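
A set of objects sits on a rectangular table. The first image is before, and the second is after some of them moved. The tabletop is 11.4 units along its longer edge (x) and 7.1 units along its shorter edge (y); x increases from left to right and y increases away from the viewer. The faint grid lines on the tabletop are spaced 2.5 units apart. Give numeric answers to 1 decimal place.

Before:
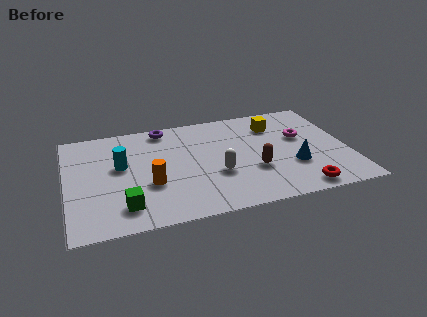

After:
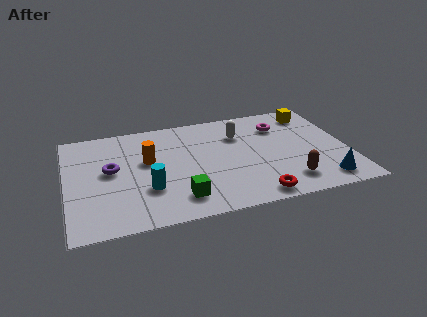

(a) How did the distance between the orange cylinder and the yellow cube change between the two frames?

+1.1

The distance was about 6.0 in the first image and 7.1 in the second, so they moved 1.1 units further apart.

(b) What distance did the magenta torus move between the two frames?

1.3

From (9.6, 4.3) to (8.8, 5.3), the magenta torus covered √(0.8² + 1.0²) ≈ 1.3 units.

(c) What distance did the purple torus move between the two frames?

3.3

The purple torus was near (4.1, 6.3) before and (1.8, 3.9) after, so it travelled √(2.3² + 2.4²) ≈ 3.3 units.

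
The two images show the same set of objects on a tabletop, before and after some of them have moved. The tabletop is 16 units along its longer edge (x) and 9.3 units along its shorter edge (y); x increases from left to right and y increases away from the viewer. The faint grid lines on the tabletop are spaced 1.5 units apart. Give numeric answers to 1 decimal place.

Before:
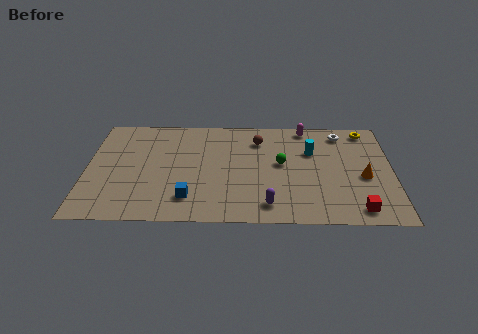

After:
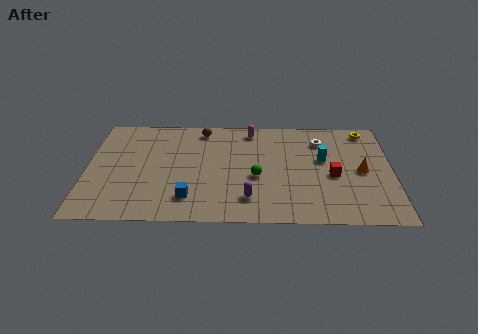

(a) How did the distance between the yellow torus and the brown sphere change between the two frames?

+2.9

Before: roughly 5.8 units apart; after: 8.7. That's 2.9 units further apart.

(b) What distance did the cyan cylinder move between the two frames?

0.9

The cyan cylinder was near (11.8, 6.2) before and (12.4, 5.5) after, so it travelled √(0.6² + 0.7²) ≈ 0.9 units.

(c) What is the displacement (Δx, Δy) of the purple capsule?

(-1.0, 0.5)

The purple capsule was at about (9.5, 1.5) and moved to about (8.5, 2.0).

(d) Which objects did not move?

the yellow torus and the blue cube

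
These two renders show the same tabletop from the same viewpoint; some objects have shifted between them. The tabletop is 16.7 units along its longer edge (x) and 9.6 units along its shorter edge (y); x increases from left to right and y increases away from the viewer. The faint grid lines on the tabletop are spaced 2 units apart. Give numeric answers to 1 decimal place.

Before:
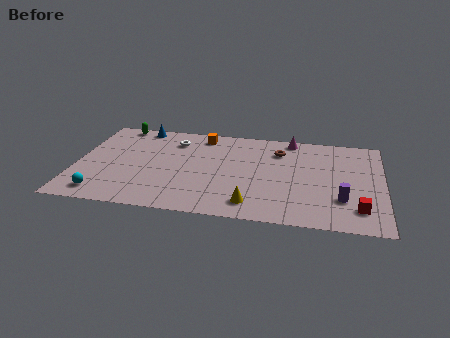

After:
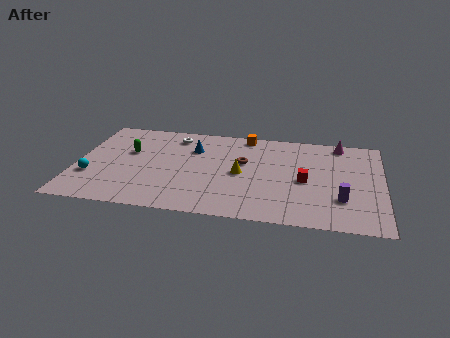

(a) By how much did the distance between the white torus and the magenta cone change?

+2.6

They were about 6.5 units apart before and 9.1 after — 2.6 units further apart.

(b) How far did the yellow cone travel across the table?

3.1

The yellow cone moved from about (9.7, 1.6) to (9.0, 4.6), a distance of √(0.7² + 3.0²) ≈ 3.1.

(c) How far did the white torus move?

0.5

From (5.2, 7.5) to (5.2, 8.0), the white torus covered √(0.0² + 0.5²) ≈ 0.5 units.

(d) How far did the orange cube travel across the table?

2.4

The orange cube was near (6.7, 8.3) before and (9.1, 8.7) after, so it travelled √(2.4² + 0.4²) ≈ 2.4 units.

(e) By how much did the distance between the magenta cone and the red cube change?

-3.1

They were about 7.7 units apart before and 4.6 after — 3.1 units closer together.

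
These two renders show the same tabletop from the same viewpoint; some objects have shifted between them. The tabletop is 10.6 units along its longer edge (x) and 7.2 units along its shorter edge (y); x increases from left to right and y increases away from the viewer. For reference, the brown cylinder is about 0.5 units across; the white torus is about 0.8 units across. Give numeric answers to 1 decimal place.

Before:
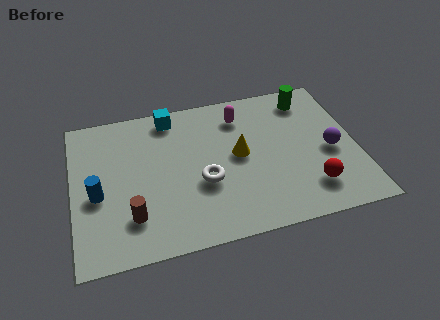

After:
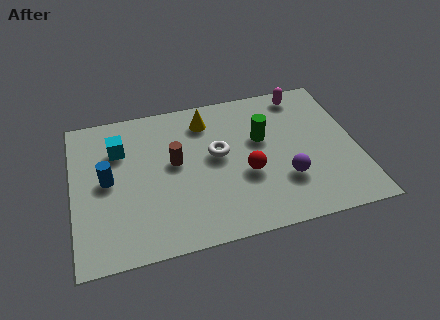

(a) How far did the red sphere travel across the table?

2.6

From (8.7, 1.6) to (6.4, 2.8), the red sphere covered √(2.3² + 1.2²) ≈ 2.6 units.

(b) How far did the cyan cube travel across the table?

2.3

The cyan cube moved from about (3.8, 6.3) to (1.8, 5.1), a distance of √(2.0² + 1.2²) ≈ 2.3.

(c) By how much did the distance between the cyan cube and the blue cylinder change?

-2.8

Before: roughly 4.3 units apart; after: 1.5. That's 2.8 units closer together.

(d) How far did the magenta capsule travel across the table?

2.5

From (6.4, 5.7) to (8.8, 6.3), the magenta capsule covered √(2.4² + 0.6²) ≈ 2.5 units.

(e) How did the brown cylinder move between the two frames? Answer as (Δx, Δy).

(1.7, 2.2)

The brown cylinder started near (2.1, 1.8) and ended near (3.8, 4.0).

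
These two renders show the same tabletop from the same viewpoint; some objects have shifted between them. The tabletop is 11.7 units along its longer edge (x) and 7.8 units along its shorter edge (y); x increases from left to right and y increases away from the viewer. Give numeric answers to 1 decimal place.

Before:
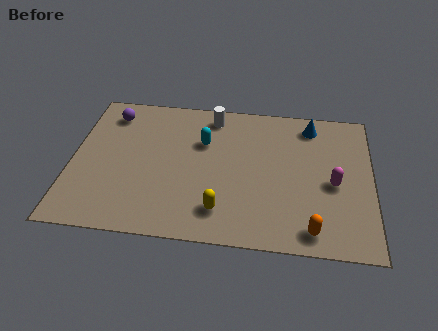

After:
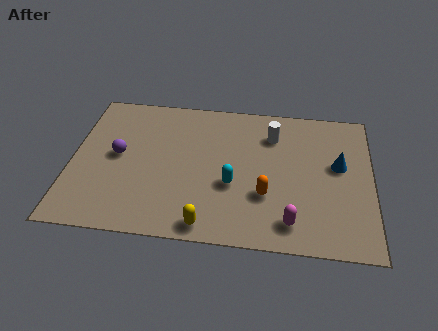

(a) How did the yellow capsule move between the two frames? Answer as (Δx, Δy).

(-0.5, -0.8)

The yellow capsule was at about (5.9, 1.6) and moved to about (5.4, 0.8).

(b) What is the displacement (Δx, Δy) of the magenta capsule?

(-1.6, -2.2)

From the two frames, the magenta capsule sits at roughly (10.2, 3.5) before and (8.6, 1.3) after.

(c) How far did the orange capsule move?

2.4

The orange capsule moved from about (9.4, 1.0) to (7.6, 2.6), a distance of √(1.8² + 1.6²) ≈ 2.4.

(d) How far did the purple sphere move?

2.3

From (1.4, 6.4) to (1.8, 4.1), the purple sphere covered √(0.4² + 2.3²) ≈ 2.3 units.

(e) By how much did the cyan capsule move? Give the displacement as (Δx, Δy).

(1.2, -2.2)

The cyan capsule was at about (5.1, 5.2) and moved to about (6.3, 3.0).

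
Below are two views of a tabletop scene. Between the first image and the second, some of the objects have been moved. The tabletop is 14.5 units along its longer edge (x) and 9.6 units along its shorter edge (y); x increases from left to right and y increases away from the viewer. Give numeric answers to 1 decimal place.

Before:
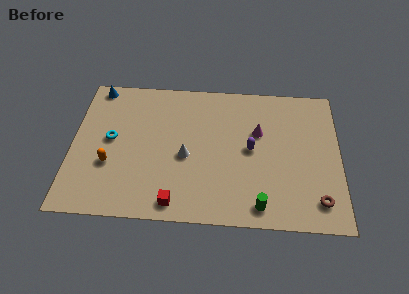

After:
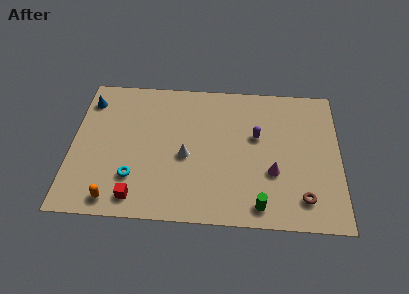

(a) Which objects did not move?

the green cylinder and the white cone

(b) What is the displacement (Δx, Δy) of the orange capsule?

(0.3, -2.3)

From the two frames, the orange capsule sits at roughly (2.1, 3.4) before and (2.4, 1.1) after.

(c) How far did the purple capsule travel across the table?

0.9

The purple capsule moved from about (9.7, 4.9) to (10.0, 5.8), a distance of √(0.3² + 0.9²) ≈ 0.9.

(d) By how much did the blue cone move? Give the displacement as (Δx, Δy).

(-0.4, -1.0)

The blue cone was at about (1.2, 8.7) and moved to about (0.8, 7.7).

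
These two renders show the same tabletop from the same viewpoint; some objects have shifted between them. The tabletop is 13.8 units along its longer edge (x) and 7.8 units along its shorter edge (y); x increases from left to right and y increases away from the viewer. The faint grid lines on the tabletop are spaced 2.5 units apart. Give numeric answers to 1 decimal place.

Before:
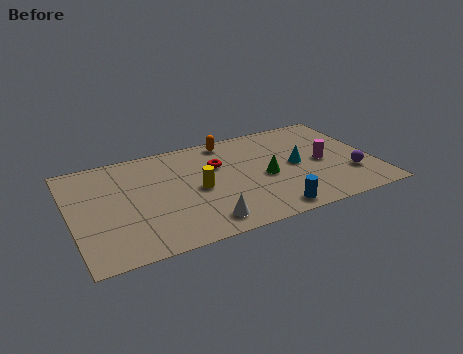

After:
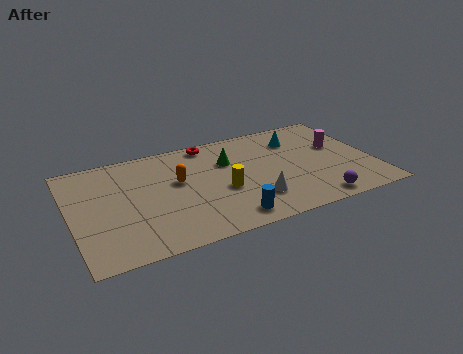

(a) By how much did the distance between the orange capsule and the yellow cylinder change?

-1.3

They were about 3.7 units apart before and 2.4 after — 1.3 units closer together.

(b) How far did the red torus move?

1.8

From (6.8, 5.2) to (6.6, 7.0), the red torus covered √(0.2² + 1.8²) ≈ 1.8 units.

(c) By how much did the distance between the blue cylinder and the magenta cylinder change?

+2.7

Before: roughly 4.0 units apart; after: 6.7. That's 2.7 units further apart.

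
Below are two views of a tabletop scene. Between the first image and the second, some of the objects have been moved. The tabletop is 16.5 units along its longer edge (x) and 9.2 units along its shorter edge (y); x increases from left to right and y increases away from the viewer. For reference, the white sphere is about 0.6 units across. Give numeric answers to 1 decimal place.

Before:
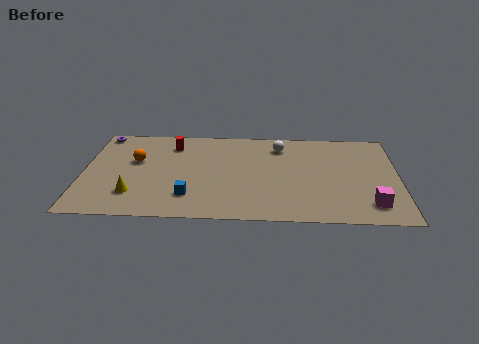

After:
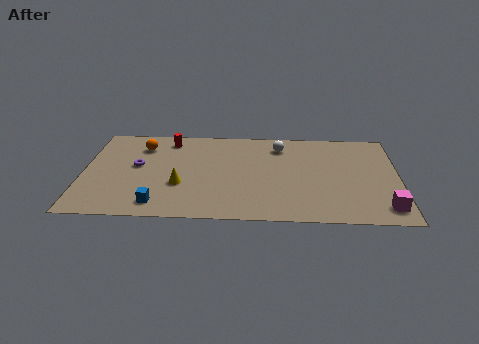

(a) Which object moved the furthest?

the purple torus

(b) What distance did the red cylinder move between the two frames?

0.5

From (4.6, 7.3) to (4.4, 7.8), the red cylinder covered √(0.2² + 0.5²) ≈ 0.5 units.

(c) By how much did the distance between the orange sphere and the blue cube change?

+1.3

Before: roughly 4.5 units apart; after: 5.8. That's 1.3 units further apart.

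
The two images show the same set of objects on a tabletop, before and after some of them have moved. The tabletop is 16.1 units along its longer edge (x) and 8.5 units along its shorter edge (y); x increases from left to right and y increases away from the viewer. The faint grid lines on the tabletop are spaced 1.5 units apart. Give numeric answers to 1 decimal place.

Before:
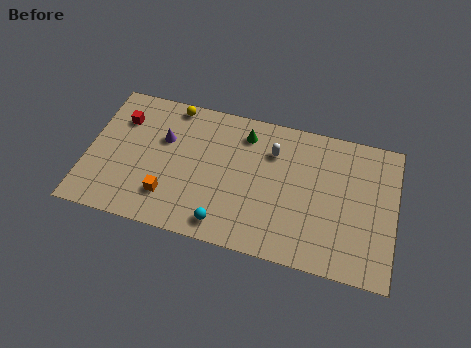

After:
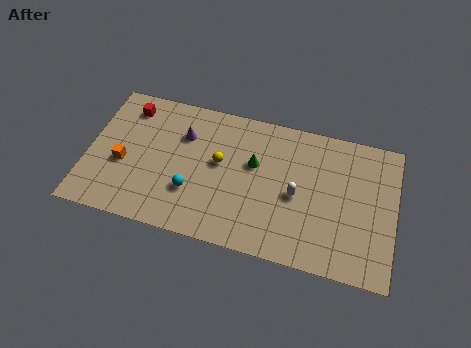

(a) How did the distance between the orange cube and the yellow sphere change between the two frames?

-0.4

They were about 5.6 units apart before and 5.2 after — 0.4 units closer together.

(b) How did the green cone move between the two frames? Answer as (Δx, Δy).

(0.6, -1.7)

From the two frames, the green cone sits at roughly (8.1, 6.9) before and (8.7, 5.2) after.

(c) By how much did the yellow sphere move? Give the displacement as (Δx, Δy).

(2.7, -2.9)

From the two frames, the yellow sphere sits at roughly (4.2, 7.7) before and (6.9, 4.8) after.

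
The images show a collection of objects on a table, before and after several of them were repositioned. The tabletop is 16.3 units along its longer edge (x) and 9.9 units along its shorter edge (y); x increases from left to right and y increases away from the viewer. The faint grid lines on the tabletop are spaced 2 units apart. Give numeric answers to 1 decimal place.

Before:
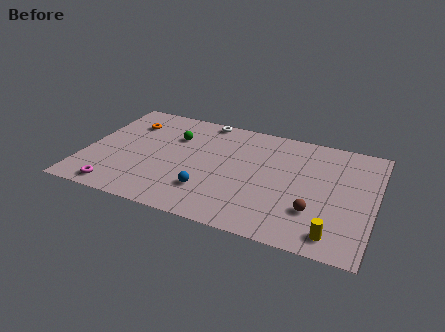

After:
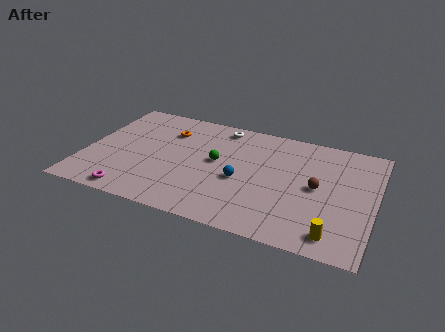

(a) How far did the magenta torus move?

0.9

From (2.2, 1.1) to (3.1, 1.0), the magenta torus covered √(0.9² + 0.1²) ≈ 0.9 units.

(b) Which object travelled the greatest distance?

the green sphere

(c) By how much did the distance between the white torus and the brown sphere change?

-2.3

Before: roughly 9.2 units apart; after: 6.9. That's 2.3 units closer together.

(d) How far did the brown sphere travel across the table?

2.1

The brown sphere was near (13.1, 2.9) before and (13.1, 5.0) after, so it travelled √(0.0² + 2.1²) ≈ 2.1 units.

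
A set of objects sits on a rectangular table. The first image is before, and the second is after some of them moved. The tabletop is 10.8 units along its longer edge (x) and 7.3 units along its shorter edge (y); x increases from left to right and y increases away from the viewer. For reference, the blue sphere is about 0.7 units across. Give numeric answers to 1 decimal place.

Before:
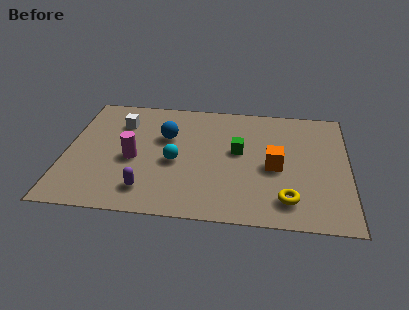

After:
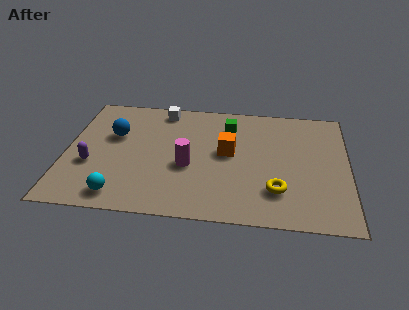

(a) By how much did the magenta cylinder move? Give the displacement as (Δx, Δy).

(2.1, -0.2)

The magenta cylinder was at about (2.6, 3.2) and moved to about (4.7, 3.0).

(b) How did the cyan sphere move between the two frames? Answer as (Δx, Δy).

(-2.0, -2.2)

From the two frames, the cyan sphere sits at roughly (4.2, 3.2) before and (2.2, 1.0) after.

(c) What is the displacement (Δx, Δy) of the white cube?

(1.6, 1.0)

The white cube was at about (2.0, 5.4) and moved to about (3.6, 6.4).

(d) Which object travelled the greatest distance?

the cyan sphere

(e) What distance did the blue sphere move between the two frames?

2.0

The blue sphere was near (3.8, 4.7) before and (1.8, 4.6) after, so it travelled √(2.0² + 0.1²) ≈ 2.0 units.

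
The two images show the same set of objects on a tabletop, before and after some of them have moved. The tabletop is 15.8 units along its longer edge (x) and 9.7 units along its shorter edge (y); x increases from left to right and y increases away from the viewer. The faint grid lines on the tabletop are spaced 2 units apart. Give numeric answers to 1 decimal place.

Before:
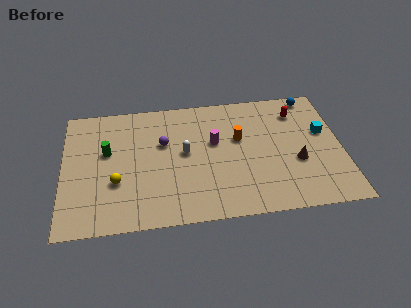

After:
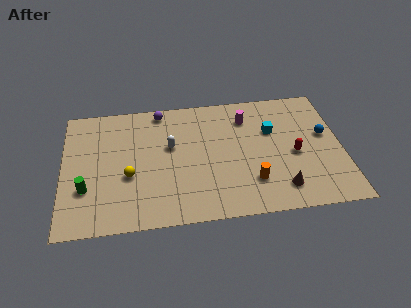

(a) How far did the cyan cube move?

2.9

The cyan cube was near (14.8, 5.8) before and (11.9, 6.3) after, so it travelled √(2.9² + 0.5²) ≈ 2.9 units.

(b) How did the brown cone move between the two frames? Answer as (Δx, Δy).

(-1.0, -1.9)

From the two frames, the brown cone sits at roughly (13.2, 3.7) before and (12.2, 1.8) after.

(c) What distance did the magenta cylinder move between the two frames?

2.5

The magenta cylinder moved from about (8.6, 5.8) to (10.5, 7.5), a distance of √(1.9² + 1.7²) ≈ 2.5.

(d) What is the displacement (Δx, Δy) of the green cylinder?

(-1.2, -2.7)

From the two frames, the green cylinder sits at roughly (2.5, 5.8) before and (1.3, 3.1) after.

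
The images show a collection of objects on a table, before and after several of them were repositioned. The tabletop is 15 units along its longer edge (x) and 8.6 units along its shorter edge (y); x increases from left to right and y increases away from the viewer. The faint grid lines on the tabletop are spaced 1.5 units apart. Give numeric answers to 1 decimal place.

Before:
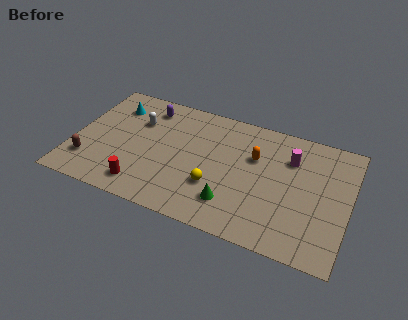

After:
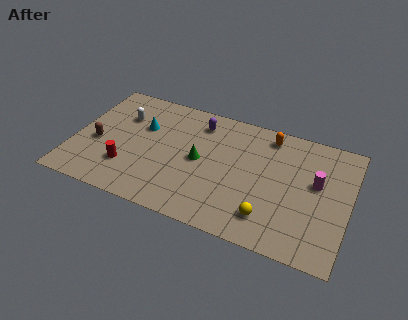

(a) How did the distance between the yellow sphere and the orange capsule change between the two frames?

+2.2

They were about 3.4 units apart before and 5.6 after — 2.2 units further apart.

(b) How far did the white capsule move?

0.9

The white capsule was near (3.3, 5.9) before and (2.4, 6.0) after, so it travelled √(0.9² + 0.1²) ≈ 0.9 units.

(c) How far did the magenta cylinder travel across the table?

1.9

From (11.7, 6.2) to (13.2, 5.0), the magenta cylinder covered √(1.5² + 1.2²) ≈ 1.9 units.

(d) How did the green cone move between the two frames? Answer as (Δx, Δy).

(-2.0, 2.3)

From the two frames, the green cone sits at roughly (8.9, 2.0) before and (6.9, 4.3) after.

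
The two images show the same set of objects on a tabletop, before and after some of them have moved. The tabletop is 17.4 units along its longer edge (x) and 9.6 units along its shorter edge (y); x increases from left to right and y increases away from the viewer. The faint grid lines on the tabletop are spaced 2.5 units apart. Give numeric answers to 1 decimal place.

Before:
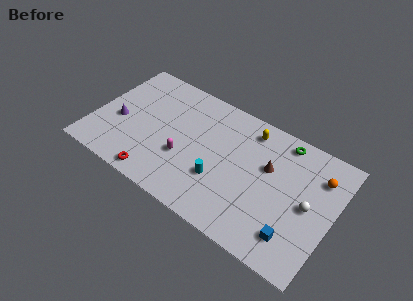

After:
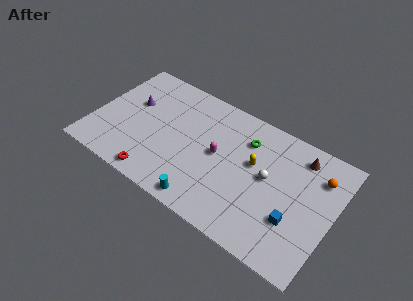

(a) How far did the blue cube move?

1.1

From (15.1, 2.0) to (14.9, 3.1), the blue cube covered √(0.2² + 1.1²) ≈ 1.1 units.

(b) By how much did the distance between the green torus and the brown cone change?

+1.3

The distance was about 2.6 in the first image and 3.9 in the second, so they moved 1.3 units further apart.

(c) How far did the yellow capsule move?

2.5

The yellow capsule was near (10.9, 8.1) before and (11.6, 5.7) after, so it travelled √(0.7² + 2.4²) ≈ 2.5 units.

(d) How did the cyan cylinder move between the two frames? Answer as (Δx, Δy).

(-0.7, -2.2)

From the two frames, the cyan cylinder sits at roughly (9.5, 3.2) before and (8.8, 1.0) after.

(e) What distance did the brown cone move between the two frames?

2.8

The brown cone was near (12.6, 6.0) before and (14.6, 8.0) after, so it travelled √(2.0² + 2.0²) ≈ 2.8 units.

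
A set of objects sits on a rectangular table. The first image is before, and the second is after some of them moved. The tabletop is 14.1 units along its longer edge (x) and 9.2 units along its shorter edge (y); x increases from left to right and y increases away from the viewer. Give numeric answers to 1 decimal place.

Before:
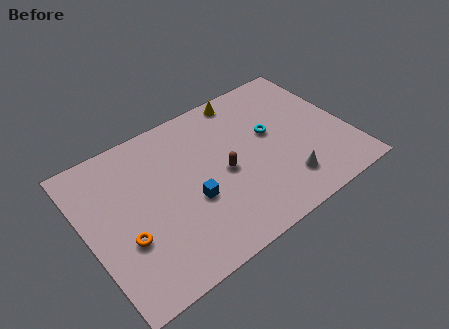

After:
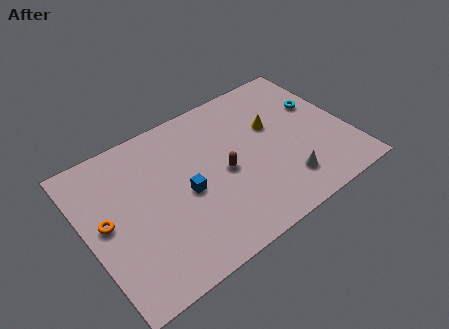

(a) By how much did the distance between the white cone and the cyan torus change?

+1.4

The distance was about 3.3 in the first image and 4.7 in the second, so they moved 1.4 units further apart.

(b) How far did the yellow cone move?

2.8

The yellow cone was near (9.2, 8.3) before and (10.3, 5.7) after, so it travelled √(1.1² + 2.6²) ≈ 2.8 units.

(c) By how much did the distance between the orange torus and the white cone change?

+1.1

The distance was about 8.5 in the first image and 9.6 in the second, so they moved 1.1 units further apart.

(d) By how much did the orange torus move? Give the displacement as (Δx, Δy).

(-0.8, 1.5)

The orange torus started near (1.8, 3.3) and ended near (1.0, 4.8).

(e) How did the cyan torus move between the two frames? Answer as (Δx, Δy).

(2.8, 0.5)

From the two frames, the cyan torus sits at roughly (10.1, 5.3) before and (12.9, 5.8) after.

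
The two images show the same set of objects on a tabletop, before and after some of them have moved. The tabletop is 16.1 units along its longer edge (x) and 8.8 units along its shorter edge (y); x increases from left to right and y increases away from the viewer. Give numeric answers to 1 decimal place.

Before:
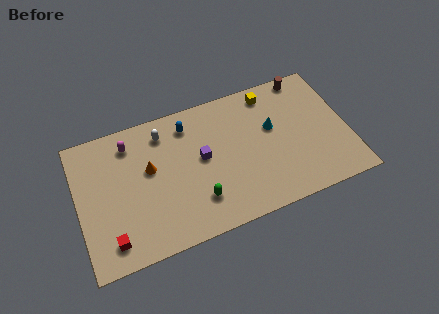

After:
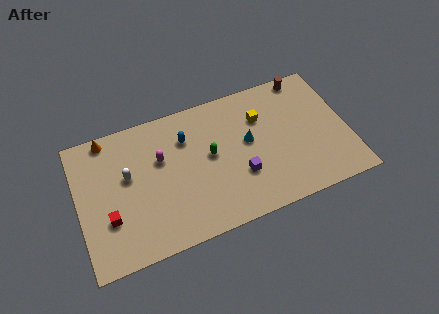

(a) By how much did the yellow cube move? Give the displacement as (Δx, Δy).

(-0.7, -1.4)

The yellow cube was at about (11.8, 7.6) and moved to about (11.1, 6.2).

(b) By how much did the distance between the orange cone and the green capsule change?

+2.7

Before: roughly 4.0 units apart; after: 6.7. That's 2.7 units further apart.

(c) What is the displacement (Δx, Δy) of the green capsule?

(1.0, 2.6)

The green capsule started near (6.9, 2.2) and ended near (7.9, 4.8).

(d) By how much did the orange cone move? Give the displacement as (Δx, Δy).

(-2.3, 2.8)

The orange cone started near (4.3, 5.2) and ended near (2.0, 8.0).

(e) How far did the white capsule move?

3.0

From (5.3, 7.2) to (3.0, 5.2), the white capsule covered √(2.3² + 2.0²) ≈ 3.0 units.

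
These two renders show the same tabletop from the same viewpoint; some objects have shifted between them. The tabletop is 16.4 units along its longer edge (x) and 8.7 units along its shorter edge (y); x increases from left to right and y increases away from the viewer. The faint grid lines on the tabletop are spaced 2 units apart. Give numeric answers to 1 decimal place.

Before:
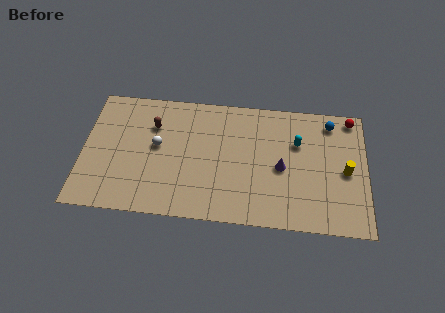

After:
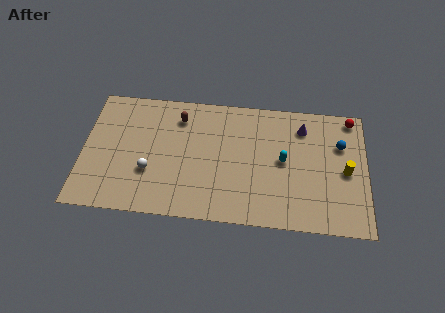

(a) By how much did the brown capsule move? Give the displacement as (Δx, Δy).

(1.5, 0.7)

From the two frames, the brown capsule sits at roughly (4.0, 6.2) before and (5.5, 6.9) after.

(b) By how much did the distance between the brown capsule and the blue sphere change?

-0.9

They were about 10.4 units apart before and 9.5 after — 0.9 units closer together.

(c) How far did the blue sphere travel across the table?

1.6

From (14.3, 7.4) to (14.9, 5.9), the blue sphere covered √(0.6² + 1.5²) ≈ 1.6 units.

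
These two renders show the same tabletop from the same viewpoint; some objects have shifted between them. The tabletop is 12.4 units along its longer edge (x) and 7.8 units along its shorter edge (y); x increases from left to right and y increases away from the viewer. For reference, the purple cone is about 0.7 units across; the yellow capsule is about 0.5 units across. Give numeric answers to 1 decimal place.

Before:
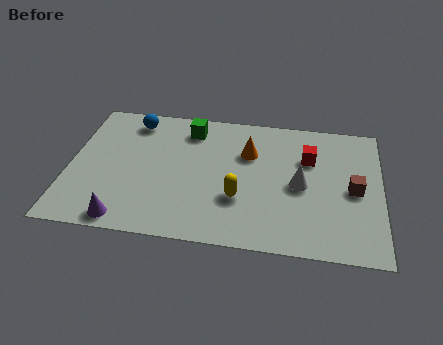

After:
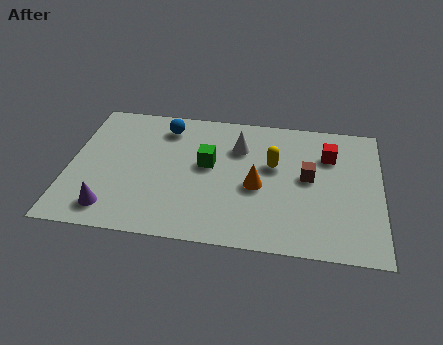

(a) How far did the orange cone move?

1.9

The orange cone moved from about (7.1, 5.3) to (7.5, 3.4), a distance of √(0.4² + 1.9²) ≈ 1.9.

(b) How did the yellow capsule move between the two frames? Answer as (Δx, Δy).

(1.3, 2.1)

The yellow capsule was at about (6.8, 2.6) and moved to about (8.1, 4.7).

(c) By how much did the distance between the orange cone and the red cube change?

+1.2

They were about 2.4 units apart before and 3.6 after — 1.2 units further apart.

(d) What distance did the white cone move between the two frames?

3.1

The white cone was near (9.2, 3.7) before and (6.7, 5.6) after, so it travelled √(2.5² + 1.9²) ≈ 3.1 units.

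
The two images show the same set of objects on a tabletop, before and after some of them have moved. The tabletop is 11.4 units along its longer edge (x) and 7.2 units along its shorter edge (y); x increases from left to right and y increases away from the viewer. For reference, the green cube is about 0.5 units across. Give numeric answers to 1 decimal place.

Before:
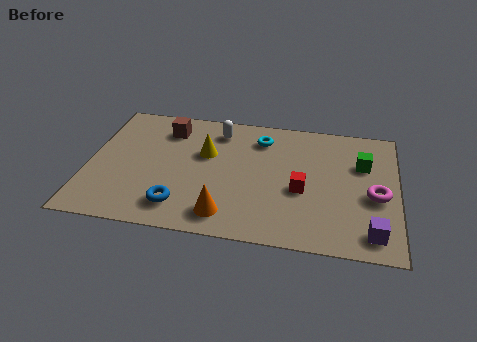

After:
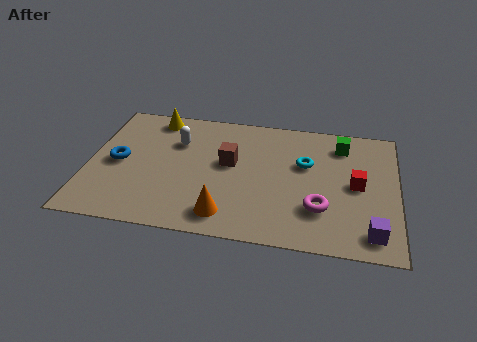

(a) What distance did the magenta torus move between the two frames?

2.2

From (10.6, 3.1) to (8.6, 2.1), the magenta torus covered √(2.0² + 1.0²) ≈ 2.2 units.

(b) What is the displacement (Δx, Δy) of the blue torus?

(-2.4, 2.1)

The blue torus started near (3.5, 1.4) and ended near (1.1, 3.5).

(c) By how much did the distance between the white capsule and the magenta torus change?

-0.4

The distance was about 6.5 in the first image and 6.1 in the second, so they moved 0.4 units closer together.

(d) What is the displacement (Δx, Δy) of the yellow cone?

(-2.0, 1.8)

The yellow cone started near (4.3, 4.5) and ended near (2.3, 6.3).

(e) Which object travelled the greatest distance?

the blue torus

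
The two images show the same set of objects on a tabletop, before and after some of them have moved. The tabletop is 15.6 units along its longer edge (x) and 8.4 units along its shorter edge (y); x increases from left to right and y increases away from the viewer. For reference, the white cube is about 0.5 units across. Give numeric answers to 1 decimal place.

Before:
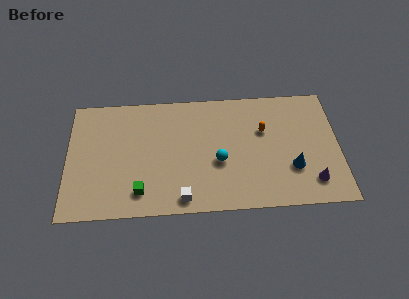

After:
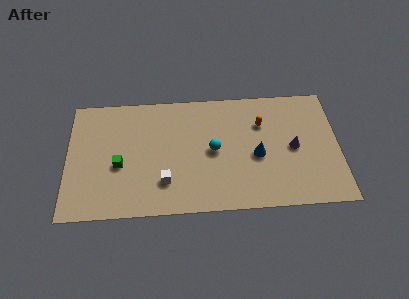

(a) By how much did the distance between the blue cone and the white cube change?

-1.0

The distance was about 6.5 in the first image and 5.5 in the second, so they moved 1.0 units closer together.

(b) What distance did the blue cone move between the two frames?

2.2

From (12.9, 2.7) to (10.9, 3.7), the blue cone covered √(2.0² + 1.0²) ≈ 2.2 units.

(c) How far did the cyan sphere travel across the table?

0.9

From (8.7, 3.4) to (8.4, 4.2), the cyan sphere covered √(0.3² + 0.8²) ≈ 0.9 units.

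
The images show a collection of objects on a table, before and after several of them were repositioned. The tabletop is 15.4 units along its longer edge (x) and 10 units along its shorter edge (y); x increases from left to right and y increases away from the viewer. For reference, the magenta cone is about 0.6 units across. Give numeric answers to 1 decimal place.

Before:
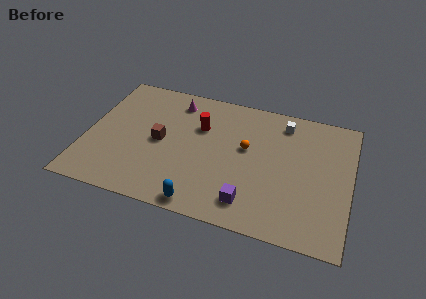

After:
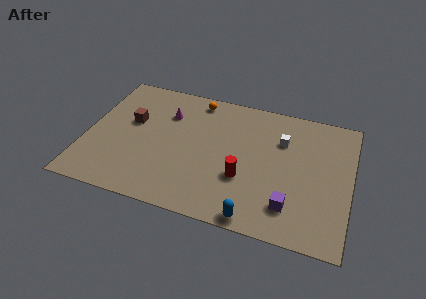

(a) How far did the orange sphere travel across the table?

4.4

The orange sphere was near (9.3, 5.8) before and (6.1, 8.8) after, so it travelled √(3.2² + 3.0²) ≈ 4.4 units.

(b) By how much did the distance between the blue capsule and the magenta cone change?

+0.9

The distance was about 7.7 in the first image and 8.6 in the second, so they moved 0.9 units further apart.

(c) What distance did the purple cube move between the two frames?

2.3

The purple cube moved from about (9.8, 1.8) to (12.1, 2.2), a distance of √(2.3² + 0.4²) ≈ 2.3.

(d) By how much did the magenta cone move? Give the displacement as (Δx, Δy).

(-0.4, -1.1)

From the two frames, the magenta cone sits at roughly (4.9, 8.3) before and (4.5, 7.2) after.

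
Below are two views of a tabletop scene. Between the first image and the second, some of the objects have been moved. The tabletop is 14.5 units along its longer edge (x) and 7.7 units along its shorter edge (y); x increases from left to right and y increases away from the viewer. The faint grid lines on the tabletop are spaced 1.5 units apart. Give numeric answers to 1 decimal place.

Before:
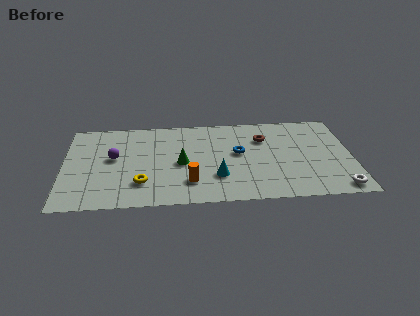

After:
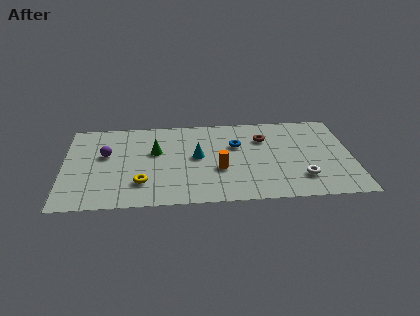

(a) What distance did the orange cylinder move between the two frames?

1.8

The orange cylinder moved from about (6.3, 1.9) to (7.8, 2.9), a distance of √(1.5² + 1.0²) ≈ 1.8.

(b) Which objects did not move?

the yellow torus and the brown torus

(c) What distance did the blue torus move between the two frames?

0.7

The blue torus moved from about (8.8, 4.3) to (8.7, 5.0), a distance of √(0.1² + 0.7²) ≈ 0.7.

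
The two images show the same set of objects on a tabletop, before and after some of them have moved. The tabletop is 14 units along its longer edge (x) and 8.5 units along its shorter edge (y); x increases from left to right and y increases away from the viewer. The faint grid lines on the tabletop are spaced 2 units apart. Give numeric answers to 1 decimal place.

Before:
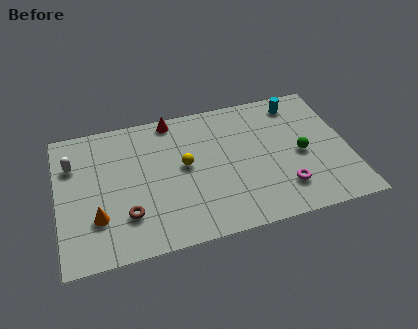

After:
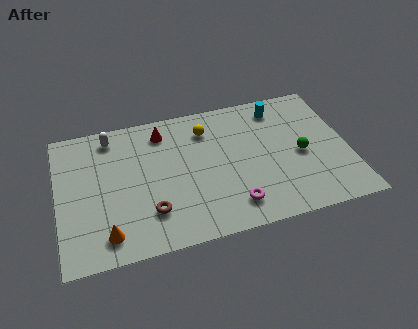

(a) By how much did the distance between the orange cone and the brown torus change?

+0.8

They were about 1.4 units apart before and 2.2 after — 0.8 units further apart.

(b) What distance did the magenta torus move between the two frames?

2.5

From (10.7, 2.0) to (8.2, 1.6), the magenta torus covered √(2.5² + 0.4²) ≈ 2.5 units.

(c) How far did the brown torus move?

1.1

The brown torus was near (3.2, 2.3) before and (4.3, 2.2) after, so it travelled √(1.1² + 0.1²) ≈ 1.1 units.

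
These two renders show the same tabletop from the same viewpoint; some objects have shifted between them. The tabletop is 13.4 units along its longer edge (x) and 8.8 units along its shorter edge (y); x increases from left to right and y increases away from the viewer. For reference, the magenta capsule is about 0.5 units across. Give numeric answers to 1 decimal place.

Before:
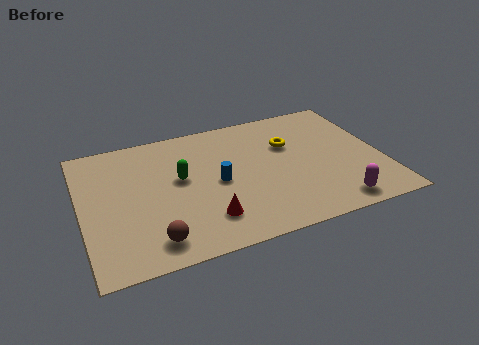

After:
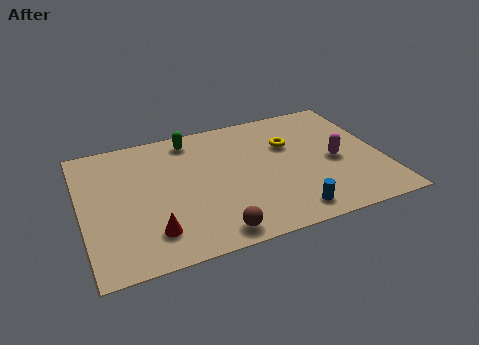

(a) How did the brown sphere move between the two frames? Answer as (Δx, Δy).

(2.6, -0.4)

The brown sphere started near (2.9, 1.4) and ended near (5.5, 1.0).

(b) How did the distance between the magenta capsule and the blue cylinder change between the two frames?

-2.1

They were about 5.8 units apart before and 3.7 after — 2.1 units closer together.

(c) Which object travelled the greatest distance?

the blue cylinder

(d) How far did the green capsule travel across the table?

2.7

From (4.4, 5.0) to (5.1, 7.6), the green capsule covered √(0.7² + 2.6²) ≈ 2.7 units.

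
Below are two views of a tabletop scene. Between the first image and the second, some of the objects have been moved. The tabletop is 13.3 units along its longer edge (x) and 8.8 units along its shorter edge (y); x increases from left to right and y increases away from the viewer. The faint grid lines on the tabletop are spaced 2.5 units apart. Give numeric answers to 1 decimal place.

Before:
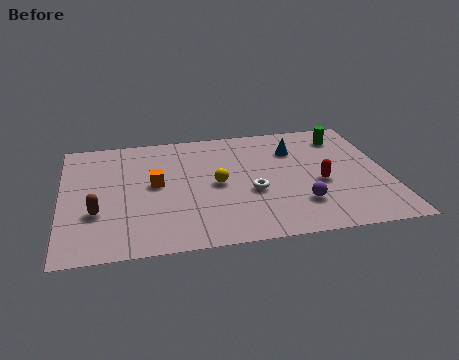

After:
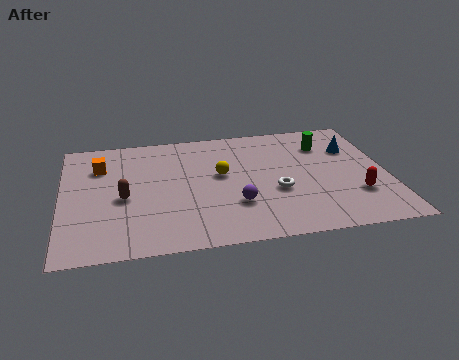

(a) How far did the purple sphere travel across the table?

2.6

The purple sphere moved from about (9.6, 2.3) to (7.0, 2.7), a distance of √(2.6² + 0.4²) ≈ 2.6.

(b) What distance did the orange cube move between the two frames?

2.8

From (3.8, 4.7) to (1.6, 6.4), the orange cube covered √(2.2² + 1.7²) ≈ 2.8 units.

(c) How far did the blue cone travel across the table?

2.4

From (9.6, 6.4) to (12.0, 6.1), the blue cone covered √(2.4² + 0.3²) ≈ 2.4 units.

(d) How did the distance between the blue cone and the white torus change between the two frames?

+0.8

The distance was about 3.5 in the first image and 4.3 in the second, so they moved 0.8 units further apart.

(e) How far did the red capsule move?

1.8

From (10.5, 3.7) to (11.9, 2.6), the red capsule covered √(1.4² + 1.1²) ≈ 1.8 units.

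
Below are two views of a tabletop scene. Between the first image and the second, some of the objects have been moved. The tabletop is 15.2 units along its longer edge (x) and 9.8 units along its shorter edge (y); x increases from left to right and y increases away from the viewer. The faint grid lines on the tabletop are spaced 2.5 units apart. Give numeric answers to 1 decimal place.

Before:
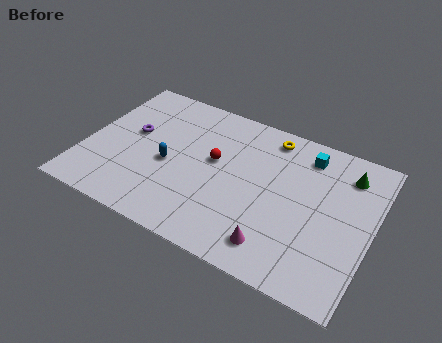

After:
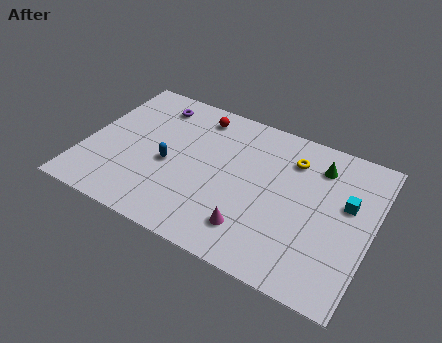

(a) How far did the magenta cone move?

1.4

The magenta cone moved from about (10.6, 1.7) to (9.3, 2.1), a distance of √(1.3² + 0.4²) ≈ 1.4.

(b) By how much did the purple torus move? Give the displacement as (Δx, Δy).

(0.8, 2.5)

The purple torus was at about (2.3, 5.6) and moved to about (3.1, 8.1).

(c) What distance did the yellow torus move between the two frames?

1.6

The yellow torus was near (9.4, 8.5) before and (10.7, 7.5) after, so it travelled √(1.3² + 1.0²) ≈ 1.6 units.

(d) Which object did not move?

the blue capsule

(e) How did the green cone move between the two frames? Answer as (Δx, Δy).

(-1.5, -0.1)

The green cone was at about (13.6, 7.8) and moved to about (12.1, 7.7).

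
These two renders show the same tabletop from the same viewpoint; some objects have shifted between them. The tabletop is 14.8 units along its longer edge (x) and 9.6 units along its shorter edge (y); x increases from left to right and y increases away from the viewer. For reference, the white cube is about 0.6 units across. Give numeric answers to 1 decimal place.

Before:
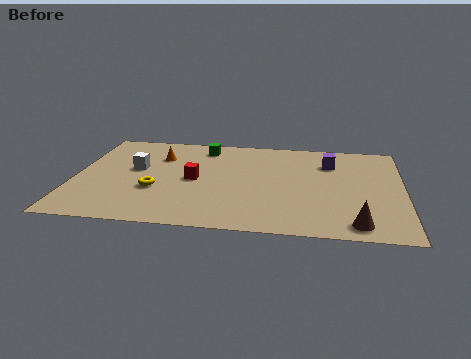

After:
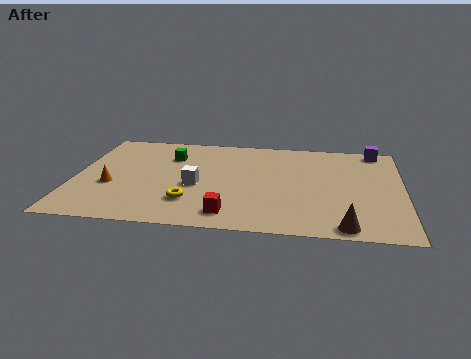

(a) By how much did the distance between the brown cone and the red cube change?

-3.0

Before: roughly 8.1 units apart; after: 5.1. That's 3.0 units closer together.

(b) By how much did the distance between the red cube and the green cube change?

+2.8

The distance was about 3.4 in the first image and 6.2 in the second, so they moved 2.8 units further apart.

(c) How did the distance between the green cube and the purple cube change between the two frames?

+3.7

They were about 5.9 units apart before and 9.6 after — 3.7 units further apart.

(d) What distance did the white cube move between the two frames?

3.1

The white cube was near (2.7, 5.5) before and (5.5, 4.1) after, so it travelled √(2.8² + 1.4²) ≈ 3.1 units.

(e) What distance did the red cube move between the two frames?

3.6

The red cube was near (5.4, 4.7) before and (7.1, 1.5) after, so it travelled √(1.7² + 3.2²) ≈ 3.6 units.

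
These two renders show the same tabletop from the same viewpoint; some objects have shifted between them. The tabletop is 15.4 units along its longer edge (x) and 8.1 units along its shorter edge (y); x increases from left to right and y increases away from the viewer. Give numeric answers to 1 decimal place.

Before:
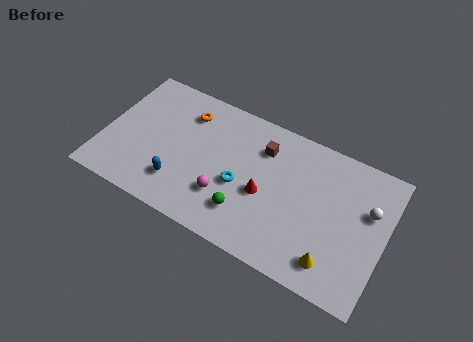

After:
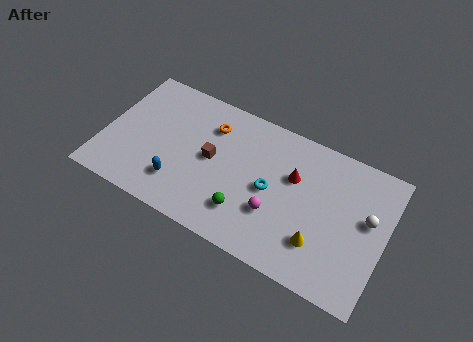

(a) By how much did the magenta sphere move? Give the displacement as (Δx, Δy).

(2.7, 0.3)

The magenta sphere started near (6.9, 2.4) and ended near (9.6, 2.7).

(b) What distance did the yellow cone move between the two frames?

1.1

The yellow cone was near (12.9, 1.5) before and (12.1, 2.2) after, so it travelled √(0.8² + 0.7²) ≈ 1.1 units.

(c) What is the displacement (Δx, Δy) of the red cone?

(1.4, 1.7)

The red cone started near (8.9, 3.5) and ended near (10.3, 5.2).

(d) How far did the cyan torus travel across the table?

1.7

The cyan torus was near (7.6, 3.4) before and (9.2, 3.9) after, so it travelled √(1.6² + 0.5²) ≈ 1.7 units.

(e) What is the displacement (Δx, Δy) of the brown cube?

(-2.6, -1.9)

The brown cube started near (8.5, 6.1) and ended near (5.9, 4.2).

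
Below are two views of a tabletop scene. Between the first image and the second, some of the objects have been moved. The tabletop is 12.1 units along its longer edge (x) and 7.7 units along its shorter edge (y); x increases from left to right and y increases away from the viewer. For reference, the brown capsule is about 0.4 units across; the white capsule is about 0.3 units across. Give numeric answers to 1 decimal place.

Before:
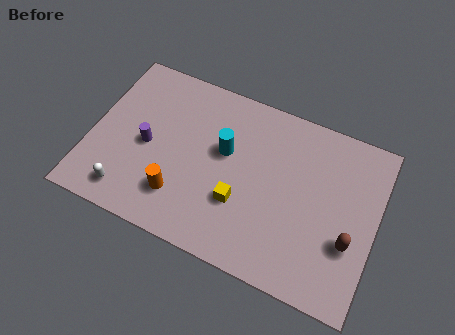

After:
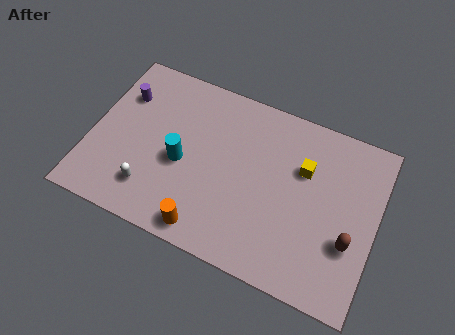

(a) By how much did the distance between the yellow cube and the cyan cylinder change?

+3.1

The distance was about 2.2 in the first image and 5.3 in the second, so they moved 3.1 units further apart.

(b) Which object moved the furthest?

the yellow cube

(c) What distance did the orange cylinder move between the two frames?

1.6

The orange cylinder was near (4.0, 1.9) before and (5.3, 0.9) after, so it travelled √(1.3² + 1.0²) ≈ 1.6 units.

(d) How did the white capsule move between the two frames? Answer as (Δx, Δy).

(0.9, 0.5)

From the two frames, the white capsule sits at roughly (1.9, 1.2) before and (2.8, 1.7) after.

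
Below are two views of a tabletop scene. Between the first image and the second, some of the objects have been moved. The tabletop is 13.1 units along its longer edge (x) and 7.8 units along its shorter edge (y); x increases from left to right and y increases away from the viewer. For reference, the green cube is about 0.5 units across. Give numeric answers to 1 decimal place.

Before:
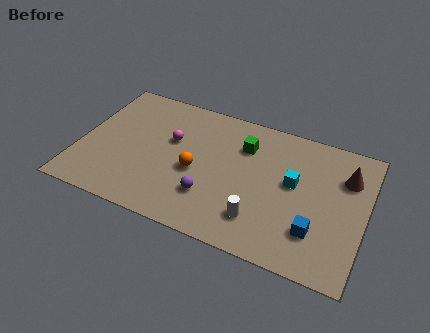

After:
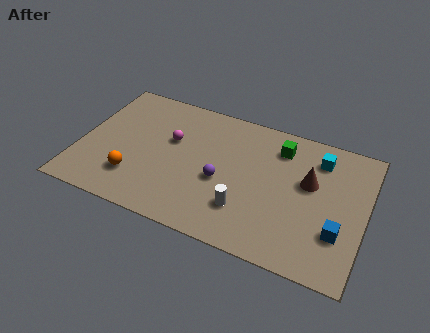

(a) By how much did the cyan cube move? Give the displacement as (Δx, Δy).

(1.0, 1.8)

The cyan cube was at about (9.8, 4.4) and moved to about (10.8, 6.2).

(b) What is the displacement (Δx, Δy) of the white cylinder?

(-0.7, 0.3)

The white cylinder was at about (8.5, 1.8) and moved to about (7.8, 2.1).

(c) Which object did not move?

the magenta sphere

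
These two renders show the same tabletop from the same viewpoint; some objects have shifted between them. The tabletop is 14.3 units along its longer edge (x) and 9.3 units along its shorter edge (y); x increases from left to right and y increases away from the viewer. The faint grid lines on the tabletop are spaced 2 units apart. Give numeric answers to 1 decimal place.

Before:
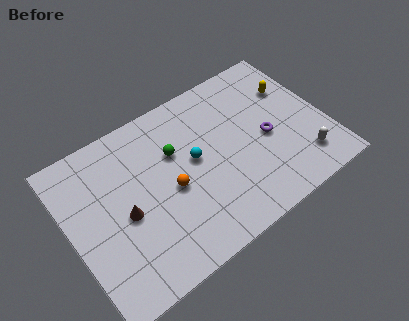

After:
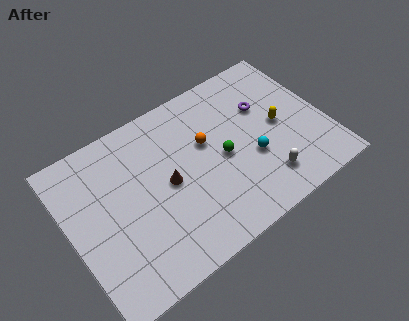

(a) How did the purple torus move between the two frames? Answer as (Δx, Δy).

(0.2, 1.9)

The purple torus started near (11.0, 4.2) and ended near (11.2, 6.1).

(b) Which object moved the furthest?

the cyan sphere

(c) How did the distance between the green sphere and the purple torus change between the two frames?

-2.1

The distance was about 5.3 in the first image and 3.2 in the second, so they moved 2.1 units closer together.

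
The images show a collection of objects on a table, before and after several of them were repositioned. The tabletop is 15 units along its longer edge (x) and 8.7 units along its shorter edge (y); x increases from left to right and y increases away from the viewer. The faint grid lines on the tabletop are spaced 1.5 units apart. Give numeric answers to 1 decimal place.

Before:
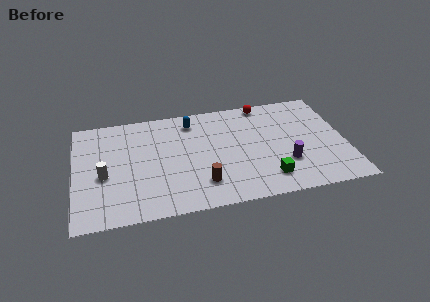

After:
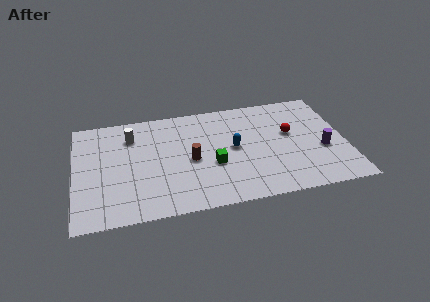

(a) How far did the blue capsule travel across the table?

3.5

The blue capsule moved from about (6.6, 7.2) to (8.8, 4.5), a distance of √(2.2² + 2.7²) ≈ 3.5.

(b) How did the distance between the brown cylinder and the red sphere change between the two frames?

-1.3

Before: roughly 7.0 units apart; after: 5.7. That's 1.3 units closer together.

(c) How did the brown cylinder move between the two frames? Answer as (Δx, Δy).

(-0.5, 2.0)

The brown cylinder was at about (6.9, 2.0) and moved to about (6.4, 4.0).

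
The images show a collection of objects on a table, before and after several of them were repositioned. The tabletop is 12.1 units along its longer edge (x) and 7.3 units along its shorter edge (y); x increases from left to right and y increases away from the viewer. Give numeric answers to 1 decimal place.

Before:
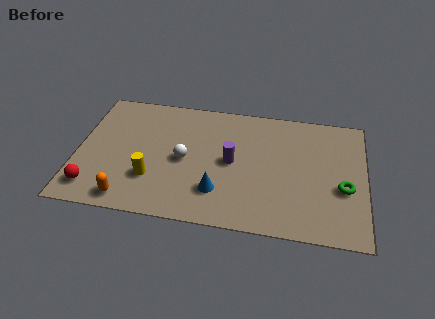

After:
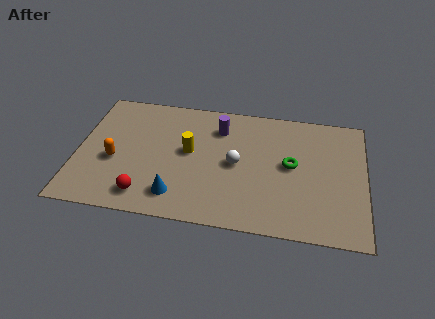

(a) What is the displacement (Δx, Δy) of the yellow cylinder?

(1.5, 1.8)

The yellow cylinder was at about (3.2, 2.2) and moved to about (4.7, 4.0).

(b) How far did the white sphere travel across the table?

2.2

The white sphere moved from about (4.5, 3.5) to (6.7, 3.6), a distance of √(2.2² + 0.1²) ≈ 2.2.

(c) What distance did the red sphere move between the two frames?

2.2

The red sphere moved from about (0.8, 1.3) to (3.0, 1.2), a distance of √(2.2² + 0.1²) ≈ 2.2.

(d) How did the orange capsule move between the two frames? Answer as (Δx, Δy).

(-0.7, 2.1)

The orange capsule was at about (2.3, 0.9) and moved to about (1.6, 3.0).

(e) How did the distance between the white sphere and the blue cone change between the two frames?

+1.1

They were about 2.2 units apart before and 3.3 after — 1.1 units further apart.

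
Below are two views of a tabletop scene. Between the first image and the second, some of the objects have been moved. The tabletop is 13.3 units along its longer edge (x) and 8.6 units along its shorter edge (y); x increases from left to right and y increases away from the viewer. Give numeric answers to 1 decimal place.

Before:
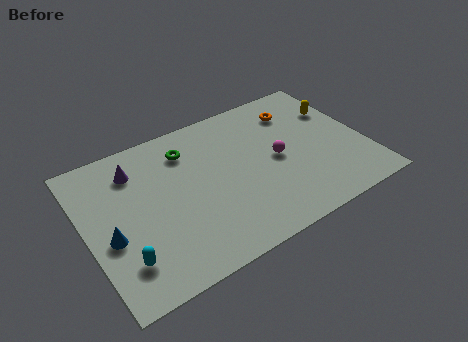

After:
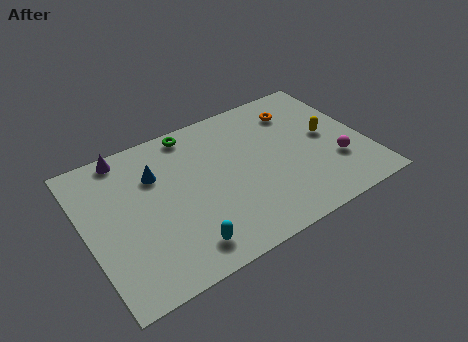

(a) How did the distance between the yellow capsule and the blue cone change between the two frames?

-3.4

The distance was about 11.6 in the first image and 8.2 in the second, so they moved 3.4 units closer together.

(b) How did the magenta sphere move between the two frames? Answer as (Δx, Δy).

(2.6, -1.5)

The magenta sphere was at about (9.1, 4.2) and moved to about (11.7, 2.7).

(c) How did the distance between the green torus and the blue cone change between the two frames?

-2.6

Before: roughly 5.2 units apart; after: 2.6. That's 2.6 units closer together.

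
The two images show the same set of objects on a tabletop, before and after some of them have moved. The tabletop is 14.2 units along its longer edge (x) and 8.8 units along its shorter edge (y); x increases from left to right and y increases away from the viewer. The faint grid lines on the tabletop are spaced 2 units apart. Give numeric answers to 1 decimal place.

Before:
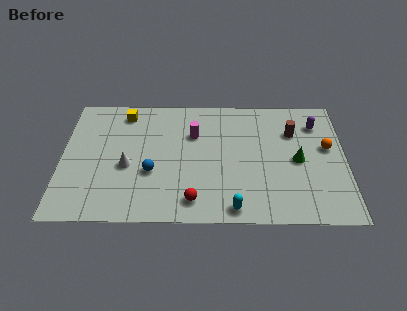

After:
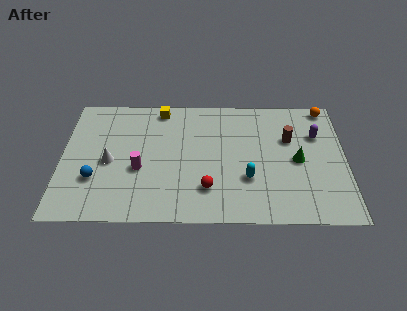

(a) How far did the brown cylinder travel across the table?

0.5

The brown cylinder moved from about (11.6, 6.2) to (11.4, 5.7), a distance of √(0.2² + 0.5²) ≈ 0.5.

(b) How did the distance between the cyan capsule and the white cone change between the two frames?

+1.0

The distance was about 6.0 in the first image and 7.0 in the second, so they moved 1.0 units further apart.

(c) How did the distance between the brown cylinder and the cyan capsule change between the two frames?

-2.6

The distance was about 6.1 in the first image and 3.5 in the second, so they moved 2.6 units closer together.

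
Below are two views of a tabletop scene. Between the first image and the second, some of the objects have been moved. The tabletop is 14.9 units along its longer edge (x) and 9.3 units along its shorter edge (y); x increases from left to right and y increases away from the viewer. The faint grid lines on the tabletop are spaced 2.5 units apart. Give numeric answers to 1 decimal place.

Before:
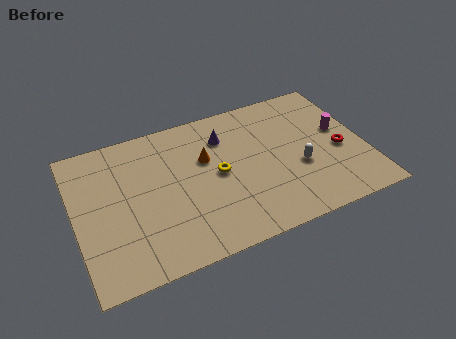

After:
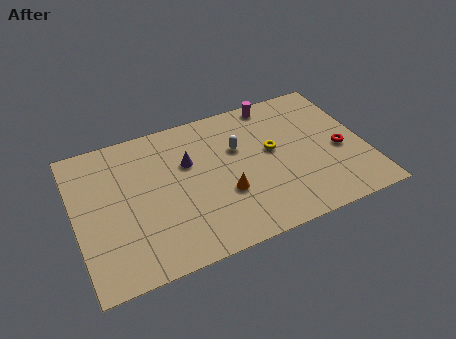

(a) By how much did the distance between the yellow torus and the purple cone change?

+2.0

They were about 2.4 units apart before and 4.4 after — 2.0 units further apart.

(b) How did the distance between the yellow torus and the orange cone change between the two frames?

+2.0

They were about 1.3 units apart before and 3.3 after — 2.0 units further apart.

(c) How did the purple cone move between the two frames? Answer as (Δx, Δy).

(-2.0, -1.0)

From the two frames, the purple cone sits at roughly (7.9, 7.0) before and (5.9, 6.0) after.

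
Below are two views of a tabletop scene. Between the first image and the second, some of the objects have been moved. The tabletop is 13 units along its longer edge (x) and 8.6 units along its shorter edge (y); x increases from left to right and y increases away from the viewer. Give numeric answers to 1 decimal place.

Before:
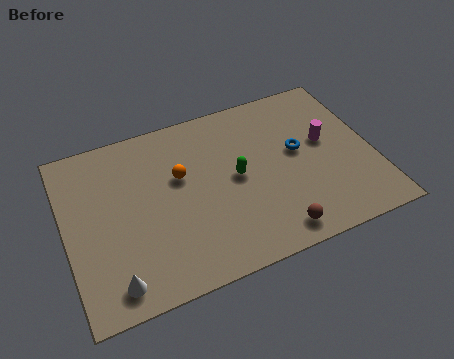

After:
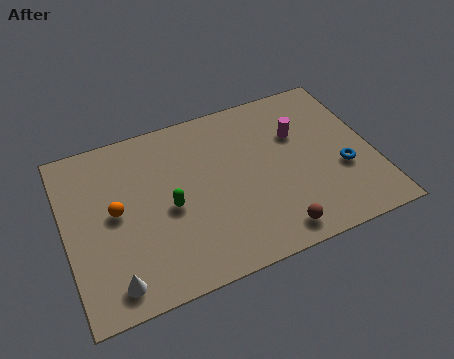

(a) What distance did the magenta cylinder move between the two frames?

1.4

The magenta cylinder moved from about (11.1, 4.9) to (10.0, 5.7), a distance of √(1.1² + 0.8²) ≈ 1.4.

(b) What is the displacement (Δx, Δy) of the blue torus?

(1.7, -1.6)

The blue torus was at about (9.9, 4.8) and moved to about (11.6, 3.2).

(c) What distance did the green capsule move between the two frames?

2.9

From (7.2, 4.4) to (4.3, 3.9), the green capsule covered √(2.9² + 0.5²) ≈ 2.9 units.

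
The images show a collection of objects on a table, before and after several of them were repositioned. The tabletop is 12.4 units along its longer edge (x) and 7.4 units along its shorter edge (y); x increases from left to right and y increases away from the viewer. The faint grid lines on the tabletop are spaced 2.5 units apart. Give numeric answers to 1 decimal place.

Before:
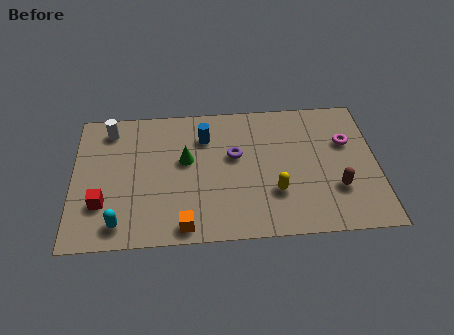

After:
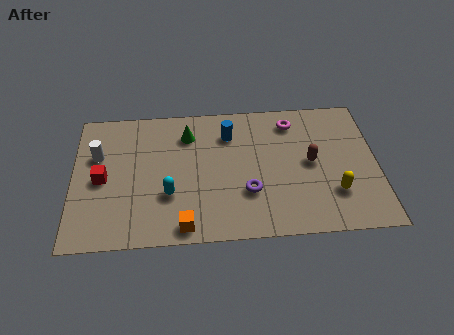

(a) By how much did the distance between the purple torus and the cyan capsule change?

-2.5

The distance was about 5.7 in the first image and 3.2 in the second, so they moved 2.5 units closer together.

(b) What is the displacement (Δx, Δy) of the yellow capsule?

(2.4, -0.2)

The yellow capsule started near (8.2, 2.3) and ended near (10.6, 2.1).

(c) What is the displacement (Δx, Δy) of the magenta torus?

(-2.2, 1.3)

The magenta torus was at about (11.2, 4.8) and moved to about (9.0, 6.1).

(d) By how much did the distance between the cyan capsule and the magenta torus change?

-3.8

They were about 10.0 units apart before and 6.2 after — 3.8 units closer together.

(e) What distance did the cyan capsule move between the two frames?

2.4

The cyan capsule moved from about (1.9, 1.1) to (3.9, 2.5), a distance of √(2.0² + 1.4²) ≈ 2.4.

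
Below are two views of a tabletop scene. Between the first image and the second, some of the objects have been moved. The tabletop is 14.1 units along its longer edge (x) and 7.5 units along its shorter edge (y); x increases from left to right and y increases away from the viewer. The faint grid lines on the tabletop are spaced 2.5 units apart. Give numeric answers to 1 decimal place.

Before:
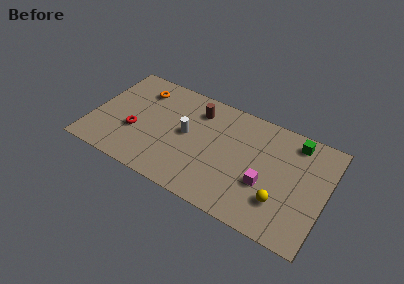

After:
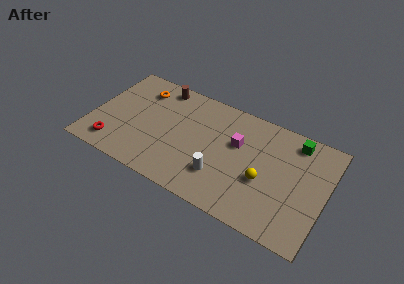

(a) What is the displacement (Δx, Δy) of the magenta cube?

(-1.9, 1.9)

From the two frames, the magenta cube sits at roughly (10.6, 2.8) before and (8.7, 4.7) after.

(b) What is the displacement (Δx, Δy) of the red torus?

(-1.1, -1.5)

The red torus was at about (2.7, 2.8) and moved to about (1.6, 1.3).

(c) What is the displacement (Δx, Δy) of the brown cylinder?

(-2.4, 0.7)

From the two frames, the brown cylinder sits at roughly (6.1, 5.9) before and (3.7, 6.6) after.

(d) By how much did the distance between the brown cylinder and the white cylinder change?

+4.3

The distance was about 1.9 in the first image and 6.2 in the second, so they moved 4.3 units further apart.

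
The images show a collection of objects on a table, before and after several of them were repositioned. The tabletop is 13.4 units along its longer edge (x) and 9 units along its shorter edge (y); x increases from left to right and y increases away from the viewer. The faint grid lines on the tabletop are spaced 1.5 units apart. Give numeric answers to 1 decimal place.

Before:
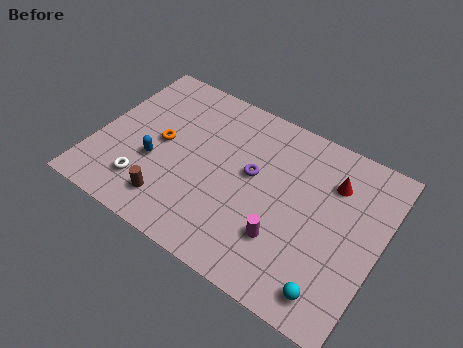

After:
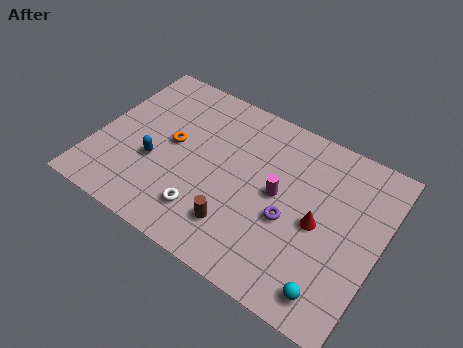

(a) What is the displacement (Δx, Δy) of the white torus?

(2.9, 0.0)

The white torus started near (2.7, 2.0) and ended near (5.6, 2.0).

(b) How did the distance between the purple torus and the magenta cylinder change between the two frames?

-1.9

They were about 3.1 units apart before and 1.2 after — 1.9 units closer together.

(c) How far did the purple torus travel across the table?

2.4

The purple torus was near (7.3, 5.1) before and (9.3, 3.7) after, so it travelled √(2.0² + 1.4²) ≈ 2.4 units.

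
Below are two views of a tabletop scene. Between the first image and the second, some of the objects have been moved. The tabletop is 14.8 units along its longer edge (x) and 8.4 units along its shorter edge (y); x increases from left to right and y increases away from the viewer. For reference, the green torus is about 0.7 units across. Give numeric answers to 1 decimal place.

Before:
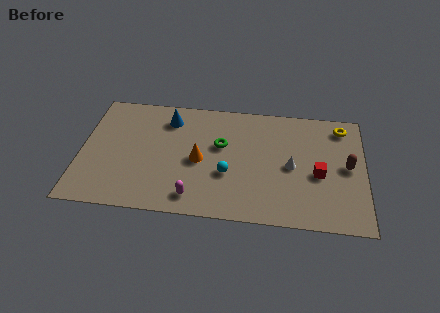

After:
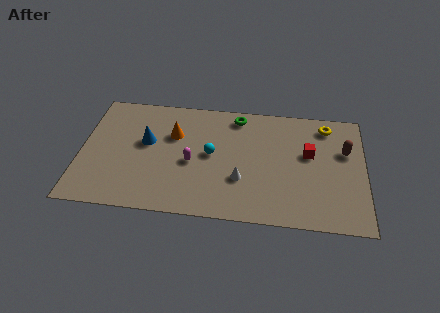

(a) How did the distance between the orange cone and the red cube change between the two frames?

+0.9

They were about 6.2 units apart before and 7.1 after — 0.9 units further apart.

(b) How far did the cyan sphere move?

1.6

The cyan sphere was near (7.7, 3.1) before and (6.8, 4.4) after, so it travelled √(0.9² + 1.3²) ≈ 1.6 units.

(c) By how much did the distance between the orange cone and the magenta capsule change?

-0.5

Before: roughly 2.6 units apart; after: 2.1. That's 0.5 units closer together.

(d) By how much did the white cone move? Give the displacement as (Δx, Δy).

(-2.6, -1.2)

From the two frames, the white cone sits at roughly (11.0, 4.0) before and (8.4, 2.8) after.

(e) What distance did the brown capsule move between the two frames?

1.1

The brown capsule was near (13.9, 4.3) before and (13.8, 5.4) after, so it travelled √(0.1² + 1.1²) ≈ 1.1 units.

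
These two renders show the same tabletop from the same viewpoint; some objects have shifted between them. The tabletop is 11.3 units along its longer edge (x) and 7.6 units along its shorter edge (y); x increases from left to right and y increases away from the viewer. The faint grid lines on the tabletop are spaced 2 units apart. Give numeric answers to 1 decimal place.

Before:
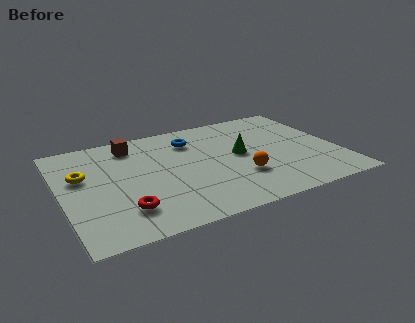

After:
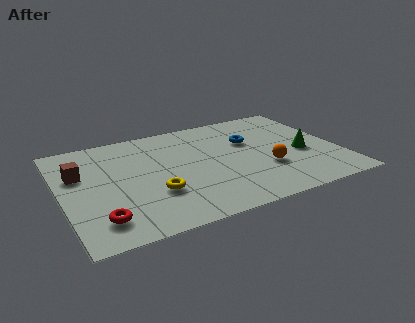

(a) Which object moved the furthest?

the yellow torus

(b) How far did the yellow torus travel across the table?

3.5

The yellow torus was near (0.9, 4.7) before and (3.6, 2.5) after, so it travelled √(2.7² + 2.2²) ≈ 3.5 units.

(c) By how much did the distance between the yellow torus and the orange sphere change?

-2.0

The distance was about 6.6 in the first image and 4.6 in the second, so they moved 2.0 units closer together.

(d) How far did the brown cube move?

2.7

The brown cube was near (3.1, 6.3) before and (0.8, 4.9) after, so it travelled √(2.3² + 1.4²) ≈ 2.7 units.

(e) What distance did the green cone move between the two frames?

2.6

The green cone moved from about (7.3, 4.0) to (9.8, 3.2), a distance of √(2.5² + 0.8²) ≈ 2.6.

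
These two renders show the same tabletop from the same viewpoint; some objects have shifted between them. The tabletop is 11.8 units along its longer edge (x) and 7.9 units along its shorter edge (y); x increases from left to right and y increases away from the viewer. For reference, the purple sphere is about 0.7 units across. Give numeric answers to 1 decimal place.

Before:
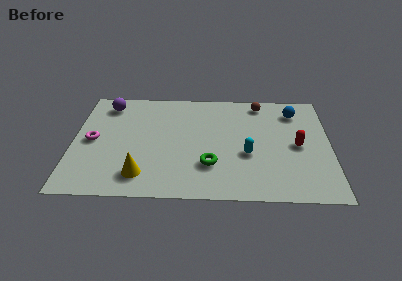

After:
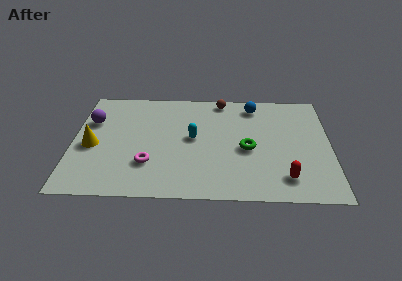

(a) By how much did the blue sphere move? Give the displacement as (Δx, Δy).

(-1.9, 0.4)

From the two frames, the blue sphere sits at roughly (10.2, 6.3) before and (8.3, 6.7) after.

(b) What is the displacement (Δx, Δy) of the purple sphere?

(-0.7, -1.3)

From the two frames, the purple sphere sits at roughly (1.5, 6.6) before and (0.8, 5.3) after.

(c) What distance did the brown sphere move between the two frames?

1.8

From (8.6, 6.9) to (6.8, 7.1), the brown sphere covered √(1.8² + 0.2²) ≈ 1.8 units.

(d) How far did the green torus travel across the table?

2.1

The green torus was near (6.3, 2.3) before and (8.0, 3.5) after, so it travelled √(1.7² + 1.2²) ≈ 2.1 units.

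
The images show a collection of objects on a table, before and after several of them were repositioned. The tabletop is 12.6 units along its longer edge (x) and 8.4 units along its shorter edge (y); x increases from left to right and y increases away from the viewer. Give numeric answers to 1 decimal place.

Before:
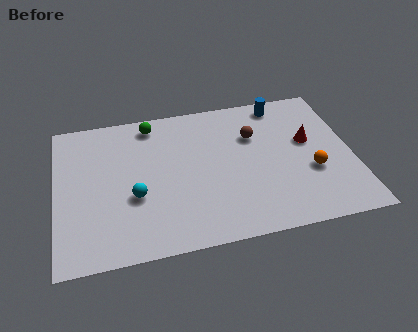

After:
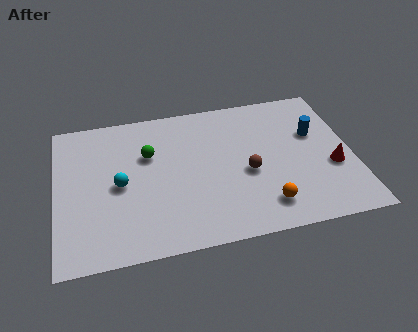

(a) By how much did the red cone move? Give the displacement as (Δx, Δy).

(0.9, -1.7)

The red cone started near (10.8, 4.9) and ended near (11.7, 3.2).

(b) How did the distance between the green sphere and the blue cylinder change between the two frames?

+1.5

The distance was about 5.6 in the first image and 7.1 in the second, so they moved 1.5 units further apart.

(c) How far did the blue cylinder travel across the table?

2.5

From (9.8, 7.4) to (11.1, 5.3), the blue cylinder covered √(1.3² + 2.1²) ≈ 2.5 units.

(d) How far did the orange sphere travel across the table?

2.6

The orange sphere moved from about (10.8, 3.1) to (8.7, 1.6), a distance of √(2.1² + 1.5²) ≈ 2.6.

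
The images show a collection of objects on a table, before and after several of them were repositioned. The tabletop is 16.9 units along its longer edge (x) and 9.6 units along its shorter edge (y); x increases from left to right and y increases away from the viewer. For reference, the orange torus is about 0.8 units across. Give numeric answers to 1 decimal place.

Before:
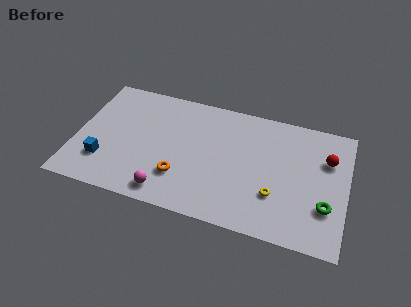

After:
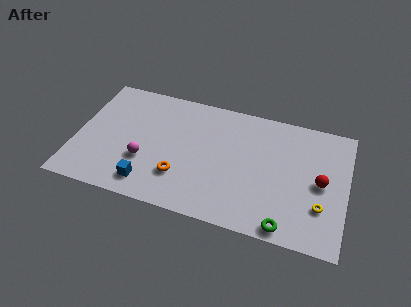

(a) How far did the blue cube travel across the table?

3.1

The blue cube was near (1.9, 2.6) before and (4.8, 1.6) after, so it travelled √(2.9² + 1.0²) ≈ 3.1 units.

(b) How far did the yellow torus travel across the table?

2.8

The yellow torus moved from about (12.6, 3.0) to (15.4, 2.9), a distance of √(2.8² + 0.1²) ≈ 2.8.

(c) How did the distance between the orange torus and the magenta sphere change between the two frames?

+0.8

They were about 1.6 units apart before and 2.4 after — 0.8 units further apart.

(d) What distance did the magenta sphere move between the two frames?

2.6

The magenta sphere moved from about (6.0, 1.3) to (4.4, 3.3), a distance of √(1.6² + 2.0²) ≈ 2.6.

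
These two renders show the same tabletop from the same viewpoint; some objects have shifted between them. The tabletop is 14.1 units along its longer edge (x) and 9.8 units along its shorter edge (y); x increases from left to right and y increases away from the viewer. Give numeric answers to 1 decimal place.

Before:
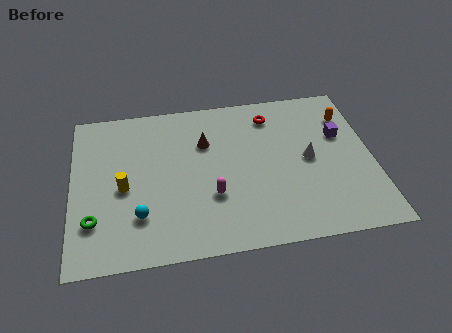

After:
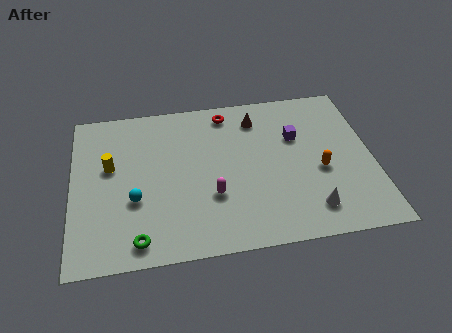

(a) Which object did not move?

the magenta capsule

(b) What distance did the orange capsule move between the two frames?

3.6

The orange capsule was near (13.1, 7.4) before and (11.6, 4.1) after, so it travelled √(1.5² + 3.3²) ≈ 3.6 units.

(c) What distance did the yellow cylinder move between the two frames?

1.5

The yellow cylinder moved from about (2.4, 4.4) to (1.8, 5.8), a distance of √(0.6² + 1.4²) ≈ 1.5.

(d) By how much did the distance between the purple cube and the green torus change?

-3.0

They were about 12.2 units apart before and 9.2 after — 3.0 units closer together.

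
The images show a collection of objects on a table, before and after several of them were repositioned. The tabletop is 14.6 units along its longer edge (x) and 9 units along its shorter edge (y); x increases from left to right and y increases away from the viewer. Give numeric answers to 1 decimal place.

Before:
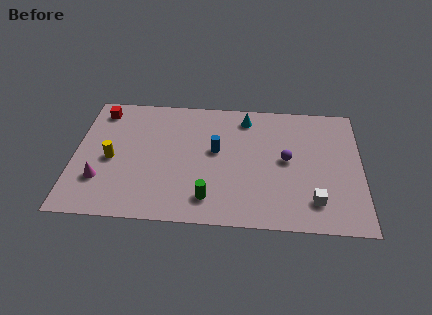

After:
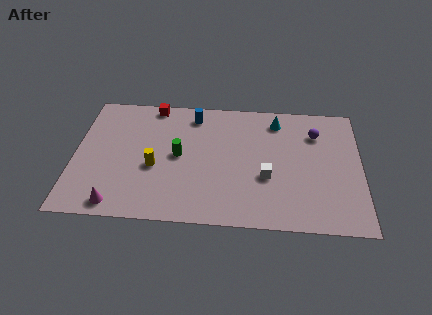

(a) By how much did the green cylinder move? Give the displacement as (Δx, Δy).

(-1.6, 2.9)

The green cylinder started near (6.9, 1.7) and ended near (5.3, 4.6).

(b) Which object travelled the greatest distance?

the green cylinder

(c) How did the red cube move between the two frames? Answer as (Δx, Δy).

(2.7, 0.6)

The red cube started near (1.2, 7.6) and ended near (3.9, 8.2).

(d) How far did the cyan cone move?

1.6

The cyan cone was near (8.7, 7.6) before and (10.3, 7.5) after, so it travelled √(1.6² + 0.1²) ≈ 1.6 units.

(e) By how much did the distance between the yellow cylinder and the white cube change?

-4.8

Before: roughly 10.5 units apart; after: 5.7. That's 4.8 units closer together.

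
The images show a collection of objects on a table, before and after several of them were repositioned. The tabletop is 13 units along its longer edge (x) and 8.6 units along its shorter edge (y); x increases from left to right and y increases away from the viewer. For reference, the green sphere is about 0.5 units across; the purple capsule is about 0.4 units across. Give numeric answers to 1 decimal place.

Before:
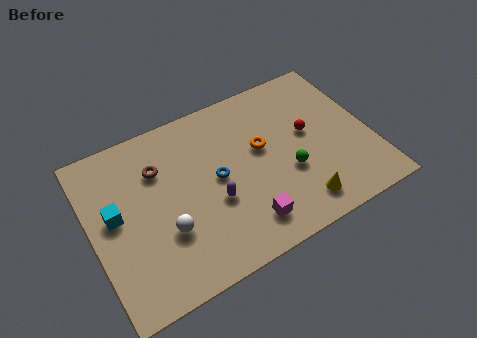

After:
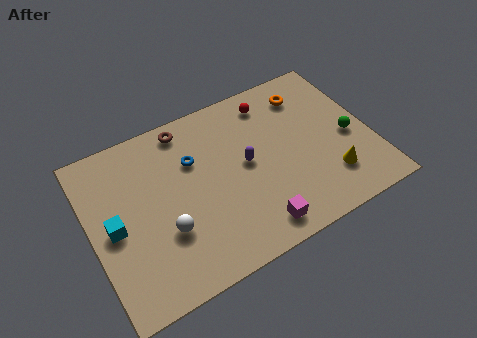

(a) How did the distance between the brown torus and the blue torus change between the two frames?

-1.2

They were about 3.0 units apart before and 1.8 after — 1.2 units closer together.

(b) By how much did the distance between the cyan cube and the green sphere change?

+3.0

They were about 8.0 units apart before and 11.0 after — 3.0 units further apart.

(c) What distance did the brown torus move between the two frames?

2.1

The brown torus moved from about (3.3, 6.1) to (4.8, 7.6), a distance of √(1.5² + 1.5²) ≈ 2.1.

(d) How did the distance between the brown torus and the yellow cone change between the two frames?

+0.6

They were about 7.5 units apart before and 8.1 after — 0.6 units further apart.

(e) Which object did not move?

the white sphere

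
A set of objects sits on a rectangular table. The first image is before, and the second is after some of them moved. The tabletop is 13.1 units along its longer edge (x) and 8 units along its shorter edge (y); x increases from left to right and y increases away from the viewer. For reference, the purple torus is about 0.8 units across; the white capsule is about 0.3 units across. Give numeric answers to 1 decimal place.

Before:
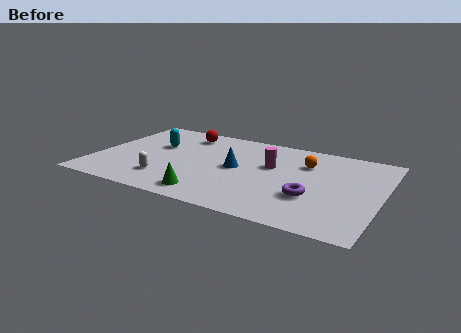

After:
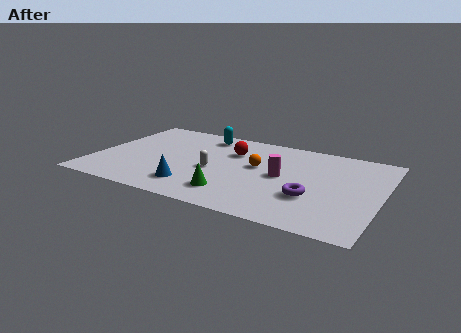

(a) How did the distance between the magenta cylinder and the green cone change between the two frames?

-1.3

Before: roughly 4.4 units apart; after: 3.1. That's 1.3 units closer together.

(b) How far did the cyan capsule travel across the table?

2.7

From (2.6, 5.0) to (4.6, 6.8), the cyan capsule covered √(2.0² + 1.8²) ≈ 2.7 units.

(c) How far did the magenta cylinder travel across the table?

1.0

The magenta cylinder was near (8.0, 4.9) before and (8.6, 4.1) after, so it travelled √(0.6² + 0.8²) ≈ 1.0 units.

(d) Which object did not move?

the purple torus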